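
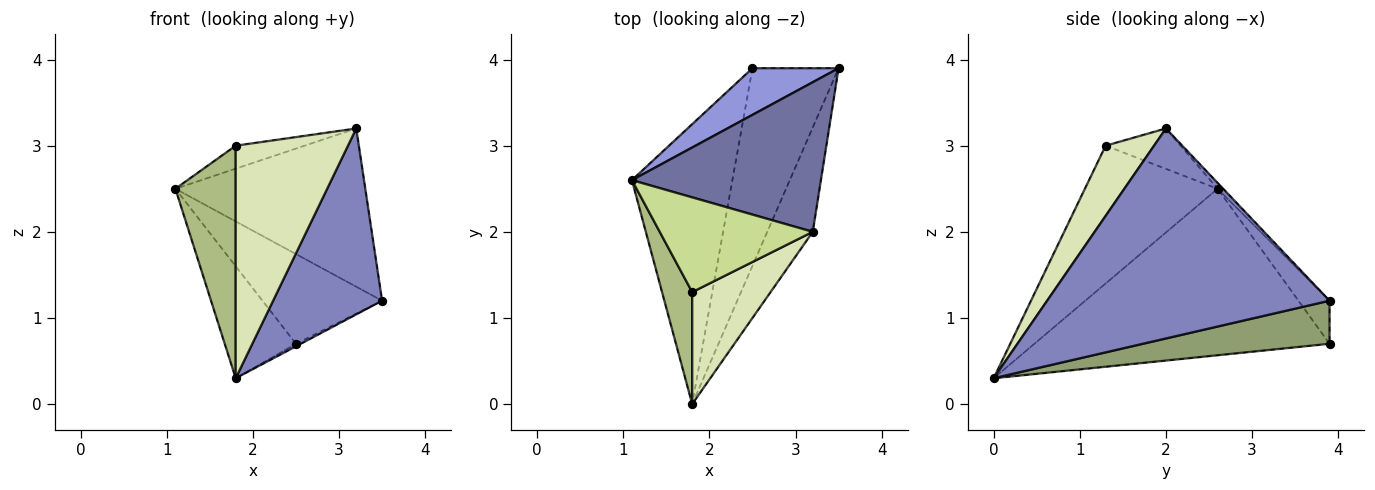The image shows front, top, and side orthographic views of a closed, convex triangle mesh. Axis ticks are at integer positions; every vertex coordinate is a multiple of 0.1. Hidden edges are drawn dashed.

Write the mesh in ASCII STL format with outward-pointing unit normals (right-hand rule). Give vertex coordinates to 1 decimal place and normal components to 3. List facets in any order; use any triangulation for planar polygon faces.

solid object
 facet normal -0.021 0.726 0.687
  outer loop
   vertex 3.2 2.0 3.2
   vertex 3.5 3.9 1.2
   vertex 1.1 2.6 2.5
  endloop
 endfacet
 facet normal 0.914 -0.353 -0.198
  outer loop
   vertex 3.2 2.0 3.2
   vertex 1.8 0.0 0.3
   vertex 3.5 3.9 1.2
  endloop
 endfacet
 facet normal -0.225 0.865 0.450
  outer loop
   vertex 2.5 3.9 0.7
   vertex 1.1 2.6 2.5
   vertex 3.5 3.9 1.2
  endloop
 endfacet
 facet normal -0.838 0.202 -0.506
  outer loop
   vertex 2.5 3.9 0.7
   vertex 1.8 0.0 0.3
   vertex 1.1 2.6 2.5
  endloop
 endfacet
 facet normal 0.447 0.011 -0.894
  outer loop
   vertex 2.5 3.9 0.7
   vertex 3.5 3.9 1.2
   vertex 1.8 0.0 0.3
  endloop
 endfacet
 facet normal -0.893 -0.406 0.195
  outer loop
   vertex 1.8 1.3 3.0
   vertex 1.1 2.6 2.5
   vertex 1.8 0.0 0.3
  endloop
 endfacet
 facet normal -0.249 0.228 0.941
  outer loop
   vertex 1.8 1.3 3.0
   vertex 3.2 2.0 3.2
   vertex 1.1 2.6 2.5
  endloop
 endfacet
 facet normal 0.362 -0.840 0.404
  outer loop
   vertex 1.8 1.3 3.0
   vertex 1.8 0.0 0.3
   vertex 3.2 2.0 3.2
  endloop
 endfacet
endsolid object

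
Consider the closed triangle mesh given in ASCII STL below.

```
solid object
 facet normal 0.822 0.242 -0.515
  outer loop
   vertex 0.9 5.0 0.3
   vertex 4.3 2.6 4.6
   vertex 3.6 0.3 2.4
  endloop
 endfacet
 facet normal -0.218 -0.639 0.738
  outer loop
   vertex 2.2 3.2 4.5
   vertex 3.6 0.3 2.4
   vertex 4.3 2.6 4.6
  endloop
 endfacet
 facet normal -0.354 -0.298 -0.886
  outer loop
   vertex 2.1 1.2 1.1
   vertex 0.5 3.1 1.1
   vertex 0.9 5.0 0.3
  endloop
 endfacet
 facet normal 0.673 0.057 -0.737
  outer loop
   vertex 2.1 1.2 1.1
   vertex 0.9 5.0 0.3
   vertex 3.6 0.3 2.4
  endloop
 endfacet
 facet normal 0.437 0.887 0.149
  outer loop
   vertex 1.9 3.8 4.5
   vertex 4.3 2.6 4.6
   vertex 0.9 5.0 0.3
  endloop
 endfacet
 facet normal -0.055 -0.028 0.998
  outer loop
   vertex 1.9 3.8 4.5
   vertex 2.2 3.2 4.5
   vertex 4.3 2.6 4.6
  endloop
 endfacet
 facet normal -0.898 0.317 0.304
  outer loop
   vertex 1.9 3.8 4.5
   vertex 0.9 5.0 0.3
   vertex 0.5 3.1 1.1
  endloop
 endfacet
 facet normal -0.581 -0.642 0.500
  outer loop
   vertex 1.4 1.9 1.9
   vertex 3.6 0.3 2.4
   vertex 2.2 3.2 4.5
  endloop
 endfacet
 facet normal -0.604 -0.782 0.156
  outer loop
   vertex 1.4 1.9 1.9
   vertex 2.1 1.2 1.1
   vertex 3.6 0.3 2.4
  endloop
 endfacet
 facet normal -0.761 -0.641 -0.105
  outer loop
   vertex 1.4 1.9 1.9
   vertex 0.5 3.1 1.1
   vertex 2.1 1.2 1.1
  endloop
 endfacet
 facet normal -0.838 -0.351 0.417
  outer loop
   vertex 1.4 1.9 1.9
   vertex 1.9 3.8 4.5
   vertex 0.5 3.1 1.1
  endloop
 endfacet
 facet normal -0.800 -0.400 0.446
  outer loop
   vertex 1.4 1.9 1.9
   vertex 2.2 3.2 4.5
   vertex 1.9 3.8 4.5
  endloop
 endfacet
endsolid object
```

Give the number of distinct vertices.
8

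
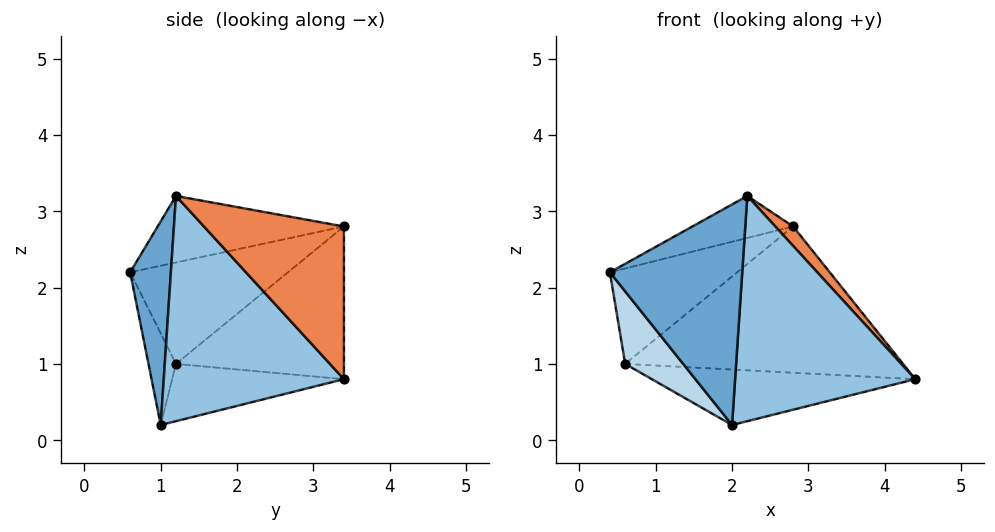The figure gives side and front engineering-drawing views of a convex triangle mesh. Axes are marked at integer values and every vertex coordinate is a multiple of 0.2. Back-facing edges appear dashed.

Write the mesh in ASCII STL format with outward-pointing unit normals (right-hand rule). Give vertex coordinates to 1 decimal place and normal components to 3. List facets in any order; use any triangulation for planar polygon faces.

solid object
 facet normal 0.294 -0.955 0.044
  outer loop
   vertex 2.2 1.2 3.2
   vertex 0.4 0.6 2.2
   vertex 2.0 1.0 0.2
  endloop
 endfacet
 facet normal 0.707 -0.707 0.000
  outer loop
   vertex 2.2 1.2 3.2
   vertex 2.0 1.0 0.2
   vertex 4.4 3.4 0.8
  endloop
 endfacet
 facet normal -0.379 -0.801 -0.464
  outer loop
   vertex 0.6 1.2 1.0
   vertex 2.0 1.0 0.2
   vertex 0.4 0.6 2.2
  endloop
 endfacet
 facet normal -0.356 0.545 -0.759
  outer loop
   vertex 0.6 1.2 1.0
   vertex 4.4 3.4 0.8
   vertex 2.0 1.0 0.2
  endloop
 endfacet
 facet normal 0.777 -0.099 0.622
  outer loop
   vertex 2.8 3.4 2.8
   vertex 2.2 1.2 3.2
   vertex 4.4 3.4 0.8
  endloop
 endfacet
 facet normal -0.478 0.791 -0.382
  outer loop
   vertex 2.8 3.4 2.8
   vertex 4.4 3.4 0.8
   vertex 0.6 1.2 1.0
  endloop
 endfacet
 facet normal -0.537 0.290 0.792
  outer loop
   vertex 2.8 3.4 2.8
   vertex 0.4 0.6 2.2
   vertex 2.2 1.2 3.2
  endloop
 endfacet
 facet normal -0.766 0.617 0.181
  outer loop
   vertex 2.8 3.4 2.8
   vertex 0.6 1.2 1.0
   vertex 0.4 0.6 2.2
  endloop
 endfacet
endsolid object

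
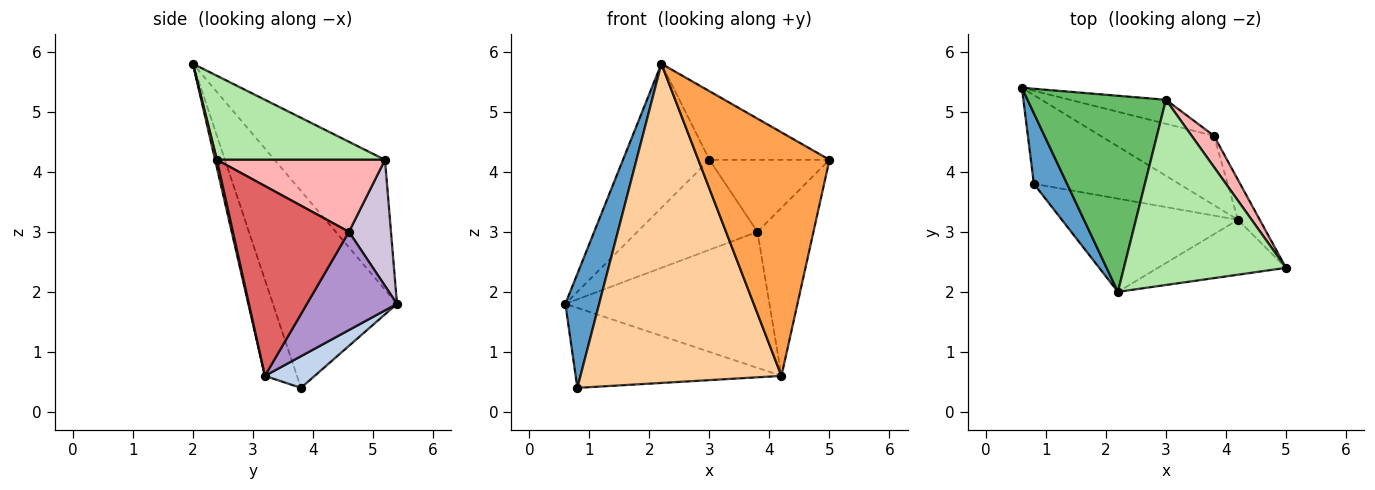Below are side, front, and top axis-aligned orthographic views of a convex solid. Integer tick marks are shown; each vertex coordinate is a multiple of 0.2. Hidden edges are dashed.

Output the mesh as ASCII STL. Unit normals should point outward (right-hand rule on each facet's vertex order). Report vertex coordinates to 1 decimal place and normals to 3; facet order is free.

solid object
 facet normal -0.952 -0.259 0.160
  outer loop
   vertex 0.8 3.8 0.4
   vertex 2.2 2.0 5.8
   vertex 0.6 5.4 1.8
  endloop
 endfacet
 facet normal 0.160 0.661 -0.733
  outer loop
   vertex 4.2 3.2 0.6
   vertex 0.8 3.8 0.4
   vertex 0.6 5.4 1.8
  endloop
 endfacet
 facet normal 0.014 -0.975 -0.220
  outer loop
   vertex 4.2 3.2 0.6
   vertex 5.0 2.4 4.2
   vertex 2.2 2.0 5.8
  endloop
 endfacet
 facet normal -0.151 -0.949 -0.277
  outer loop
   vertex 4.2 3.2 0.6
   vertex 2.2 2.0 5.8
   vertex 0.8 3.8 0.4
  endloop
 endfacet
 facet normal -0.603 0.472 0.643
  outer loop
   vertex 3.0 5.2 4.2
   vertex 0.6 5.4 1.8
   vertex 2.2 2.0 5.8
  endloop
 endfacet
 facet normal 0.437 0.312 0.843
  outer loop
   vertex 3.0 5.2 4.2
   vertex 2.2 2.0 5.8
   vertex 5.0 2.4 4.2
  endloop
 endfacet
 facet normal 0.896 0.432 -0.103
  outer loop
   vertex 3.8 4.6 3.0
   vertex 5.0 2.4 4.2
   vertex 4.2 3.2 0.6
  endloop
 endfacet
 facet normal 0.789 0.564 0.244
  outer loop
   vertex 3.8 4.6 3.0
   vertex 3.0 5.2 4.2
   vertex 5.0 2.4 4.2
  endloop
 endfacet
 facet normal 0.366 0.829 -0.423
  outer loop
   vertex 3.8 4.6 3.0
   vertex 4.2 3.2 0.6
   vertex 0.6 5.4 1.8
  endloop
 endfacet
 facet normal 0.320 0.915 -0.244
  outer loop
   vertex 3.8 4.6 3.0
   vertex 0.6 5.4 1.8
   vertex 3.0 5.2 4.2
  endloop
 endfacet
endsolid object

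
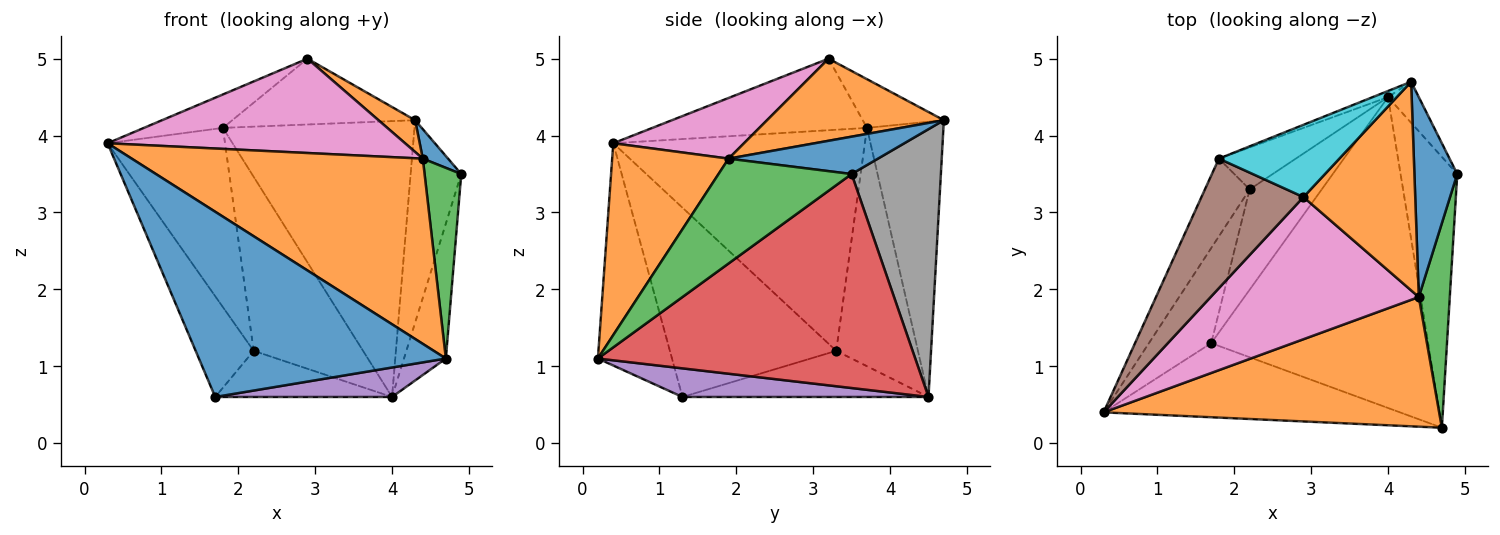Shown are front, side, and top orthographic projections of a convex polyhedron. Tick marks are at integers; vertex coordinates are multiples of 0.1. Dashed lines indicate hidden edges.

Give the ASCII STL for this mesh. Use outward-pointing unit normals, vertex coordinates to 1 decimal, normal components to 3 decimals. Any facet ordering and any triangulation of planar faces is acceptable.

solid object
 facet normal -0.268 -0.894 -0.358
  outer loop
   vertex 1.7 1.3 0.6
   vertex 4.7 0.2 1.1
   vertex 0.3 0.4 3.9
  endloop
 endfacet
 facet normal 0.311 -0.778 0.545
  outer loop
   vertex 4.4 1.9 3.7
   vertex 0.3 0.4 3.9
   vertex 4.7 0.2 1.1
  endloop
 endfacet
 facet normal 0.927 -0.255 0.274
  outer loop
   vertex 4.4 1.9 3.7
   vertex 4.7 0.2 1.1
   vertex 4.9 3.5 3.5
  endloop
 endfacet
 facet normal 0.959 0.127 -0.254
  outer loop
   vertex 4.0 4.5 0.6
   vertex 4.9 3.5 3.5
   vertex 4.7 0.2 1.1
  endloop
 endfacet
 facet normal 0.130 -0.094 -0.987
  outer loop
   vertex 4.0 4.5 0.6
   vertex 4.7 0.2 1.1
   vertex 1.7 1.3 0.6
  endloop
 endfacet
 facet normal -0.562 0.207 0.801
  outer loop
   vertex 2.9 3.2 5.0
   vertex 1.8 3.7 4.1
   vertex 0.3 0.4 3.9
  endloop
 endfacet
 facet normal 0.236 -0.537 0.810
  outer loop
   vertex 2.9 3.2 5.0
   vertex 0.3 0.4 3.9
   vertex 4.4 1.9 3.7
  endloop
 endfacet
 facet normal 0.866 0.491 -0.099
  outer loop
   vertex 4.3 4.7 4.2
   vertex 4.9 3.5 3.5
   vertex 4.0 4.5 0.6
  endloop
 endfacet
 facet normal -0.371 0.929 -0.021
  outer loop
   vertex 4.3 4.7 4.2
   vertex 4.0 4.5 0.6
   vertex 1.8 3.7 4.1
  endloop
 endfacet
 facet normal -0.286 0.645 0.708
  outer loop
   vertex 4.3 4.7 4.2
   vertex 1.8 3.7 4.1
   vertex 2.9 3.2 5.0
  endloop
 endfacet
 facet normal 0.653 -0.110 0.749
  outer loop
   vertex 4.3 4.7 4.2
   vertex 4.4 1.9 3.7
   vertex 4.9 3.5 3.5
  endloop
 endfacet
 facet normal 0.588 -0.122 0.800
  outer loop
   vertex 4.3 4.7 4.2
   vertex 2.9 3.2 5.0
   vertex 4.4 1.9 3.7
  endloop
 endfacet
 facet normal -0.503 0.361 -0.785
  outer loop
   vertex 2.2 3.3 1.2
   vertex 4.0 4.5 0.6
   vertex 1.7 1.3 0.6
  endloop
 endfacet
 facet normal -0.588 0.787 -0.190
  outer loop
   vertex 2.2 3.3 1.2
   vertex 1.8 3.7 4.1
   vertex 4.0 4.5 0.6
  endloop
 endfacet
 facet normal -0.902 0.314 -0.297
  outer loop
   vertex 2.2 3.3 1.2
   vertex 1.7 1.3 0.6
   vertex 0.3 0.4 3.9
  endloop
 endfacet
 facet normal -0.891 0.416 -0.180
  outer loop
   vertex 2.2 3.3 1.2
   vertex 0.3 0.4 3.9
   vertex 1.8 3.7 4.1
  endloop
 endfacet
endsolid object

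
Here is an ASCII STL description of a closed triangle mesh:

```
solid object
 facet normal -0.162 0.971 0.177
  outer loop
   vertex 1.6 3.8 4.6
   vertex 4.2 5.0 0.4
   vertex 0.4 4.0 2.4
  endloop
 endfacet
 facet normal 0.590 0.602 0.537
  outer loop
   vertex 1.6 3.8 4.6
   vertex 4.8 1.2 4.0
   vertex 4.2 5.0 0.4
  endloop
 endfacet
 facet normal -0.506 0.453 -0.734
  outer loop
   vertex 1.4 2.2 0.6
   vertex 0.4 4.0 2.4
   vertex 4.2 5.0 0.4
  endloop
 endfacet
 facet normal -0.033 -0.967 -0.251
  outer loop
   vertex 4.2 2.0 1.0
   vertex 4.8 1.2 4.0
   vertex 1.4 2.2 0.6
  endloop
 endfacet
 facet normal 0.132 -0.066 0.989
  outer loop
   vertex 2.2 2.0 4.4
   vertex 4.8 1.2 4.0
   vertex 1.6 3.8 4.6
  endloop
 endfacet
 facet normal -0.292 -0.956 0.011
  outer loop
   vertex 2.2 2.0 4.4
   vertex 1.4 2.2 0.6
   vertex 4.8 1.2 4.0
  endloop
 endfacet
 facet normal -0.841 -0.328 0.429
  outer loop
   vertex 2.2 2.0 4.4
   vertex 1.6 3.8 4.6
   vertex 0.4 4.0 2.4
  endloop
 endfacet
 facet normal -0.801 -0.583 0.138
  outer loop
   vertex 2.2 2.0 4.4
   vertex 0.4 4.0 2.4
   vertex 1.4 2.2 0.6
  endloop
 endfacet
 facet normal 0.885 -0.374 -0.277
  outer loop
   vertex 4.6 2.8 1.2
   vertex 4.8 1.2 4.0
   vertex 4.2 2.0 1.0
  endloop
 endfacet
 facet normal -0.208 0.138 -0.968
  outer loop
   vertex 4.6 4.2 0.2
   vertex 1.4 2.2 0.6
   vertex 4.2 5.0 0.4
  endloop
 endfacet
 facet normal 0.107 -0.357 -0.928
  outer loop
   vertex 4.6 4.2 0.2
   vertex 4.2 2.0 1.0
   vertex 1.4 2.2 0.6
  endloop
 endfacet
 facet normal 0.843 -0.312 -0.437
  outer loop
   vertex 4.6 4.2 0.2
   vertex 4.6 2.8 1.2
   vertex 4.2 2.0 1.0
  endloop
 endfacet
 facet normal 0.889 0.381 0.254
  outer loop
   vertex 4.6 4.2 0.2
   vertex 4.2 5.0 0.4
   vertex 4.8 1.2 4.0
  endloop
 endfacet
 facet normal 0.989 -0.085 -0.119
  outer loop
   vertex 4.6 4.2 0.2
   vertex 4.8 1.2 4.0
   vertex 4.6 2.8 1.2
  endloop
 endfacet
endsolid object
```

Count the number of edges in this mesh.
21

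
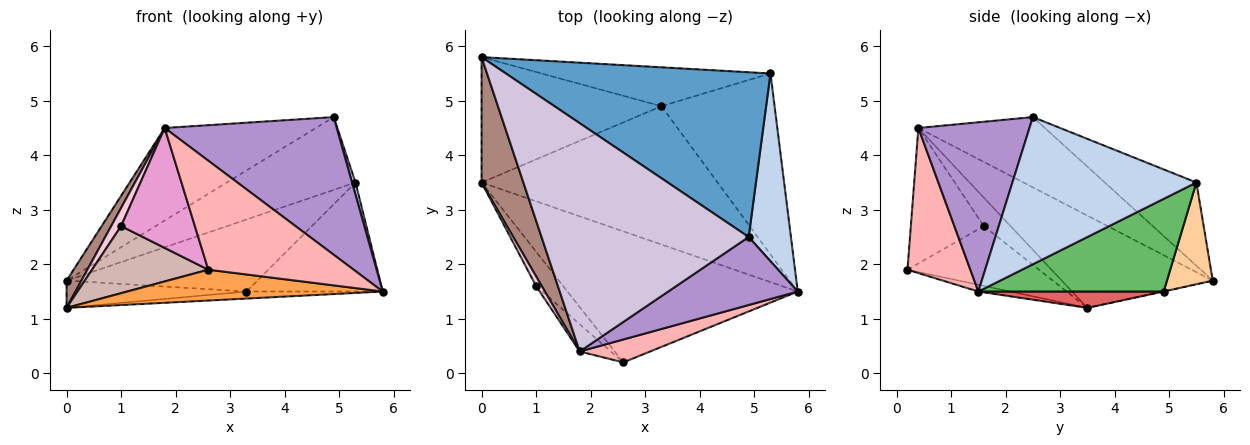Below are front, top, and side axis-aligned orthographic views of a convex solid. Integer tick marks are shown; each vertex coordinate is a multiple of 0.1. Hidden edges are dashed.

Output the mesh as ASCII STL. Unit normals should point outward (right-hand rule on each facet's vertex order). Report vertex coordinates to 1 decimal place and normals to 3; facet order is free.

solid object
 facet normal -0.277 0.388 0.879
  outer loop
   vertex 5.3 5.5 3.5
   vertex 0.0 5.8 1.7
   vertex 4.9 2.5 4.7
  endloop
 endfacet
 facet normal 0.961 -0.018 0.276
  outer loop
   vertex 5.3 5.5 3.5
   vertex 4.9 2.5 4.7
   vertex 5.8 1.5 1.5
  endloop
 endfacet
 facet normal -0.029 -0.229 -0.973
  outer loop
   vertex 0.0 3.5 1.2
   vertex 5.8 1.5 1.5
   vertex 2.6 0.2 1.9
  endloop
 endfacet
 facet normal 0.207 0.861 -0.465
  outer loop
   vertex 3.3 4.9 1.5
   vertex 0.0 5.8 1.7
   vertex 5.3 5.5 3.5
  endloop
 endfacet
 facet normal 0.574 0.422 -0.701
  outer loop
   vertex 3.3 4.9 1.5
   vertex 5.3 5.5 3.5
   vertex 5.8 1.5 1.5
  endloop
 endfacet
 facet normal -0.001 0.212 -0.977
  outer loop
   vertex 3.3 4.9 1.5
   vertex 0.0 3.5 1.2
   vertex 0.0 5.8 1.7
  endloop
 endfacet
 facet normal 0.069 0.051 -0.996
  outer loop
   vertex 3.3 4.9 1.5
   vertex 5.8 1.5 1.5
   vertex 0.0 3.5 1.2
  endloop
 endfacet
 facet normal 0.390 -0.901 0.189
  outer loop
   vertex 1.8 0.4 4.5
   vertex 2.6 0.2 1.9
   vertex 5.8 1.5 1.5
  endloop
 endfacet
 facet normal 0.501 -0.776 0.383
  outer loop
   vertex 1.8 0.4 4.5
   vertex 5.8 1.5 1.5
   vertex 4.9 2.5 4.7
  endloop
 endfacet
 facet normal -0.300 0.358 0.884
  outer loop
   vertex 1.8 0.4 4.5
   vertex 4.9 2.5 4.7
   vertex 0.0 5.8 1.7
  endloop
 endfacet
 facet normal -0.907 -0.089 0.411
  outer loop
   vertex 1.8 0.4 4.5
   vertex 0.0 5.8 1.7
   vertex 0.0 3.5 1.2
  endloop
 endfacet
 facet normal -0.709 -0.627 -0.321
  outer loop
   vertex 1.0 1.6 2.7
   vertex 0.0 3.5 1.2
   vertex 2.6 0.2 1.9
  endloop
 endfacet
 facet normal -0.694 -0.702 -0.160
  outer loop
   vertex 1.0 1.6 2.7
   vertex 2.6 0.2 1.9
   vertex 1.8 0.4 4.5
  endloop
 endfacet
 facet normal -0.922 -0.342 0.182
  outer loop
   vertex 1.0 1.6 2.7
   vertex 1.8 0.4 4.5
   vertex 0.0 3.5 1.2
  endloop
 endfacet
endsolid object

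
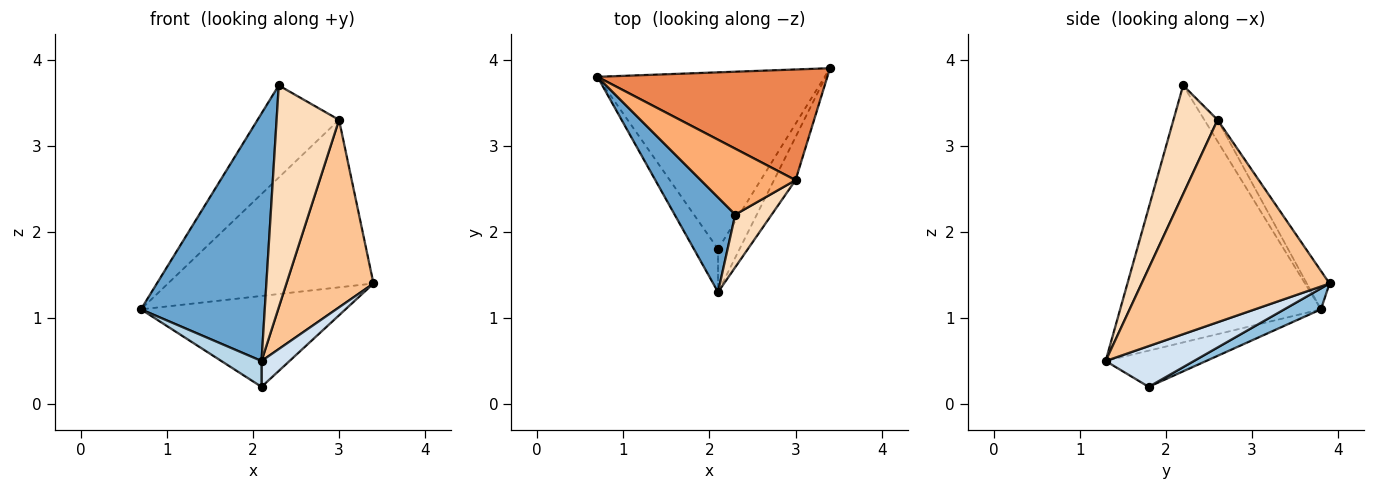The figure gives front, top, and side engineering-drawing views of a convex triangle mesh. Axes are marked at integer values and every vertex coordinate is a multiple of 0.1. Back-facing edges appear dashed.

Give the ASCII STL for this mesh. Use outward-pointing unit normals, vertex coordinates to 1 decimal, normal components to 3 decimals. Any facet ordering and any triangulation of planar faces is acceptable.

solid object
 facet normal -0.835 -0.515 0.197
  outer loop
   vertex 2.3 2.2 3.7
   vertex 0.7 3.8 1.1
   vertex 2.1 1.3 0.5
  endloop
 endfacet
 facet normal 0.082 0.456 -0.886
  outer loop
   vertex 2.1 1.8 0.2
   vertex 0.7 3.8 1.1
   vertex 3.4 3.9 1.4
  endloop
 endfacet
 facet normal -0.789 -0.316 -0.526
  outer loop
   vertex 2.1 1.8 0.2
   vertex 2.1 1.3 0.5
   vertex 0.7 3.8 1.1
  endloop
 endfacet
 facet normal 0.851 -0.270 -0.450
  outer loop
   vertex 2.1 1.8 0.2
   vertex 3.4 3.9 1.4
   vertex 2.1 1.3 0.5
  endloop
 endfacet
 facet normal -0.092 0.831 0.549
  outer loop
   vertex 3.0 2.6 3.3
   vertex 3.4 3.9 1.4
   vertex 0.7 3.8 1.1
  endloop
 endfacet
 facet normal -0.131 0.806 0.577
  outer loop
   vertex 3.0 2.6 3.3
   vertex 0.7 3.8 1.1
   vertex 2.3 2.2 3.7
  endloop
 endfacet
 facet normal 0.903 -0.418 -0.096
  outer loop
   vertex 3.0 2.6 3.3
   vertex 2.1 1.3 0.5
   vertex 3.4 3.9 1.4
  endloop
 endfacet
 facet normal 0.567 -0.802 0.190
  outer loop
   vertex 3.0 2.6 3.3
   vertex 2.3 2.2 3.7
   vertex 2.1 1.3 0.5
  endloop
 endfacet
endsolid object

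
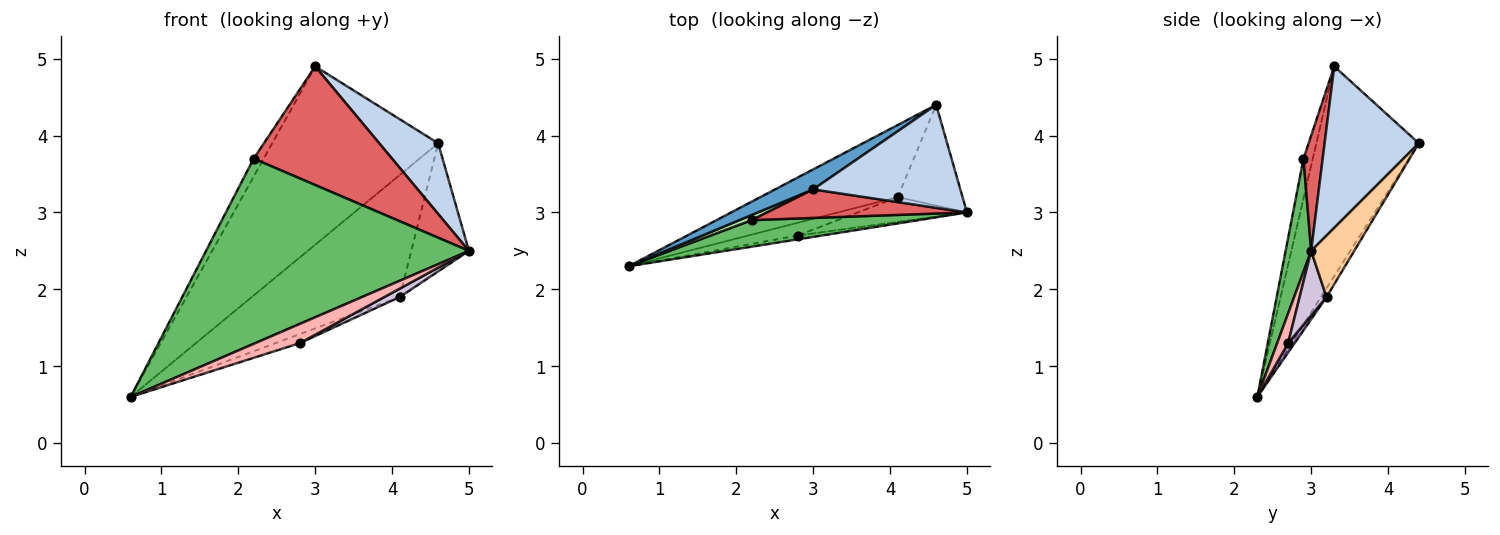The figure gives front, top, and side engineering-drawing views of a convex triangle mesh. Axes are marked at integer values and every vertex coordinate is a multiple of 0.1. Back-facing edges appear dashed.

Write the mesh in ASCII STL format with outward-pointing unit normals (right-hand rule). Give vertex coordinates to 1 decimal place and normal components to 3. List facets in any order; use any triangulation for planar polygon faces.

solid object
 facet normal -0.523 0.847 0.095
  outer loop
   vertex 3.0 3.3 4.9
   vertex 4.6 4.4 3.9
   vertex 0.6 2.3 0.6
  endloop
 endfacet
 facet normal 0.671 -0.420 0.611
  outer loop
   vertex 3.0 3.3 4.9
   vertex 5.0 3.0 2.5
   vertex 4.6 4.4 3.9
  endloop
 endfacet
 facet normal -0.033 0.861 -0.508
  outer loop
   vertex 4.1 3.2 1.9
   vertex 0.6 2.3 0.6
   vertex 4.6 4.4 3.9
  endloop
 endfacet
 facet normal 0.506 0.678 -0.533
  outer loop
   vertex 4.1 3.2 1.9
   vertex 4.6 4.4 3.9
   vertex 5.0 3.0 2.5
  endloop
 endfacet
 facet normal 0.096 -0.985 0.141
  outer loop
   vertex 2.2 2.9 3.7
   vertex 0.6 2.3 0.6
   vertex 5.0 3.0 2.5
  endloop
 endfacet
 facet normal -0.666 0.717 0.205
  outer loop
   vertex 2.2 2.9 3.7
   vertex 3.0 3.3 4.9
   vertex 0.6 2.3 0.6
  endloop
 endfacet
 facet normal 0.134 -0.963 0.232
  outer loop
   vertex 2.2 2.9 3.7
   vertex 5.0 3.0 2.5
   vertex 3.0 3.3 4.9
  endloop
 endfacet
 facet normal 0.234 -0.953 -0.191
  outer loop
   vertex 2.8 2.7 1.3
   vertex 5.0 3.0 2.5
   vertex 0.6 2.3 0.6
  endloop
 endfacet
 facet normal 0.153 0.570 -0.807
  outer loop
   vertex 2.8 2.7 1.3
   vertex 0.6 2.3 0.6
   vertex 4.1 3.2 1.9
  endloop
 endfacet
 facet normal 0.489 -0.279 -0.826
  outer loop
   vertex 2.8 2.7 1.3
   vertex 4.1 3.2 1.9
   vertex 5.0 3.0 2.5
  endloop
 endfacet
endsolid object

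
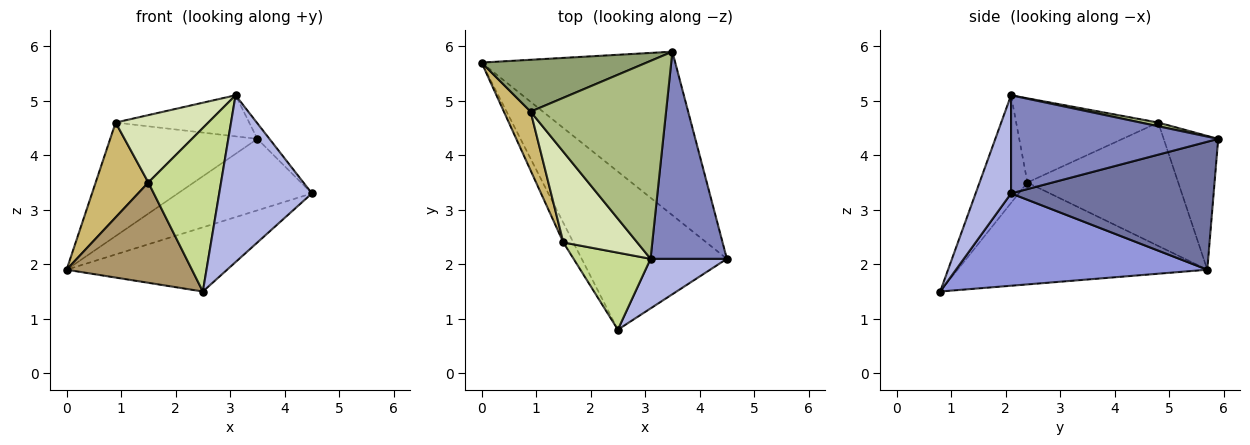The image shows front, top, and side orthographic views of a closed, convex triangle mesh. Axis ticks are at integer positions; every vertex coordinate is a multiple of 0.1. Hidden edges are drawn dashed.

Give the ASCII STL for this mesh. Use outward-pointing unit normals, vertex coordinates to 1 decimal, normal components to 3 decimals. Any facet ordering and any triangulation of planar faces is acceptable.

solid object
 facet normal 0.518 0.343 -0.784
  outer loop
   vertex 3.5 5.9 4.3
   vertex 4.5 2.1 3.3
   vertex 0.0 5.7 1.9
  endloop
 endfacet
 facet normal 0.789 0.046 0.613
  outer loop
   vertex 3.1 2.1 5.1
   vertex 4.5 2.1 3.3
   vertex 3.5 5.9 4.3
  endloop
 endfacet
 facet normal 0.508 0.324 -0.798
  outer loop
   vertex 2.5 0.8 1.5
   vertex 0.0 5.7 1.9
   vertex 4.5 2.1 3.3
  endloop
 endfacet
 facet normal 0.344 -0.900 0.268
  outer loop
   vertex 2.5 0.8 1.5
   vertex 4.5 2.1 3.3
   vertex 3.1 2.1 5.1
  endloop
 endfacet
 facet normal -0.319 0.862 0.394
  outer loop
   vertex 0.9 4.8 4.6
   vertex 3.5 5.9 4.3
   vertex 0.0 5.7 1.9
  endloop
 endfacet
 facet normal 0.027 0.203 0.979
  outer loop
   vertex 0.9 4.8 4.6
   vertex 3.1 2.1 5.1
   vertex 3.5 5.9 4.3
  endloop
 endfacet
 facet normal -0.512 -0.777 0.366
  outer loop
   vertex 1.5 2.4 3.5
   vertex 2.5 0.8 1.5
   vertex 3.1 2.1 5.1
  endloop
 endfacet
 facet normal -0.675 -0.440 0.592
  outer loop
   vertex 1.5 2.4 3.5
   vertex 3.1 2.1 5.1
   vertex 0.9 4.8 4.6
  endloop
 endfacet
 facet normal -0.890 -0.447 -0.087
  outer loop
   vertex 1.5 2.4 3.5
   vertex 0.0 5.7 1.9
   vertex 2.5 0.8 1.5
  endloop
 endfacet
 facet normal -0.925 -0.323 0.201
  outer loop
   vertex 1.5 2.4 3.5
   vertex 0.9 4.8 4.6
   vertex 0.0 5.7 1.9
  endloop
 endfacet
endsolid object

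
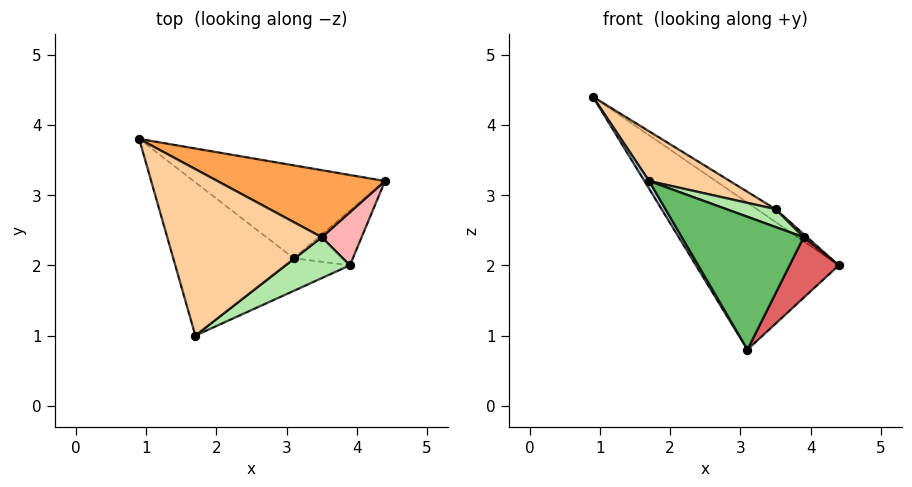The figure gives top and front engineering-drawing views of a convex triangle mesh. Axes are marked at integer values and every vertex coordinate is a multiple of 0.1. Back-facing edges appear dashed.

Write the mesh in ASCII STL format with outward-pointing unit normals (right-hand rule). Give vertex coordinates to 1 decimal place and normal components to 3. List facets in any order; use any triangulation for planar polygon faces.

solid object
 facet normal -0.216 0.825 -0.522
  outer loop
   vertex 3.1 2.1 0.8
   vertex 0.9 3.8 4.4
   vertex 4.4 3.2 2.0
  endloop
 endfacet
 facet normal -0.858 -0.026 -0.512
  outer loop
   vertex 3.1 2.1 0.8
   vertex 1.7 1.0 3.2
   vertex 0.9 3.8 4.4
  endloop
 endfacet
 facet normal 0.577 0.154 0.802
  outer loop
   vertex 3.5 2.4 2.8
   vertex 4.4 3.2 2.0
   vertex 0.9 3.8 4.4
  endloop
 endfacet
 facet normal 0.399 -0.262 0.878
  outer loop
   vertex 3.5 2.4 2.8
   vertex 0.9 3.8 4.4
   vertex 1.7 1.0 3.2
  endloop
 endfacet
 facet normal 0.334 -0.915 -0.224
  outer loop
   vertex 3.9 2.0 2.4
   vertex 1.7 1.0 3.2
   vertex 3.1 2.1 0.8
  endloop
 endfacet
 facet normal 0.458 -0.356 0.814
  outer loop
   vertex 3.9 2.0 2.4
   vertex 3.5 2.4 2.8
   vertex 1.7 1.0 3.2
  endloop
 endfacet
 facet normal 0.780 -0.465 -0.419
  outer loop
   vertex 3.9 2.0 2.4
   vertex 3.1 2.1 0.8
   vertex 4.4 3.2 2.0
  endloop
 endfacet
 facet normal 0.685 -0.043 0.728
  outer loop
   vertex 3.9 2.0 2.4
   vertex 4.4 3.2 2.0
   vertex 3.5 2.4 2.8
  endloop
 endfacet
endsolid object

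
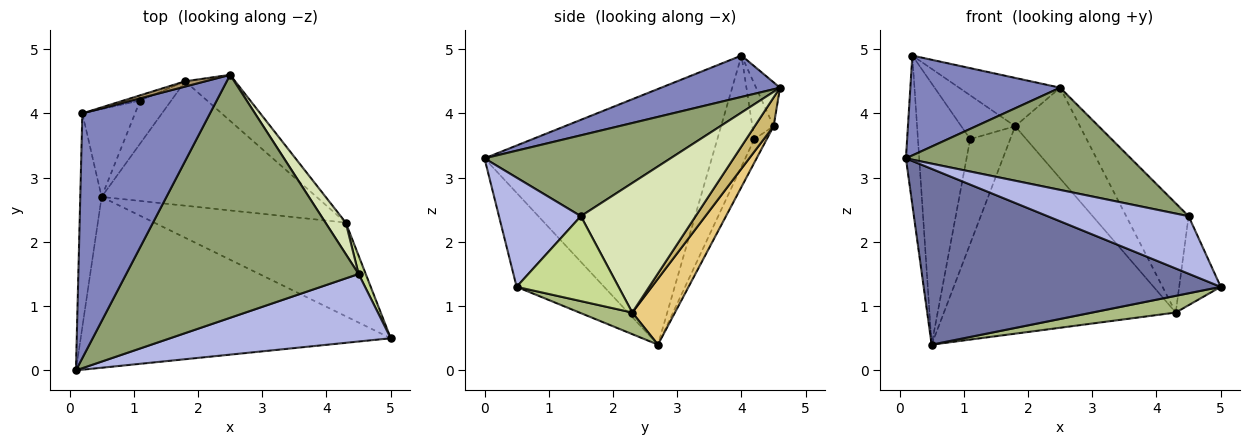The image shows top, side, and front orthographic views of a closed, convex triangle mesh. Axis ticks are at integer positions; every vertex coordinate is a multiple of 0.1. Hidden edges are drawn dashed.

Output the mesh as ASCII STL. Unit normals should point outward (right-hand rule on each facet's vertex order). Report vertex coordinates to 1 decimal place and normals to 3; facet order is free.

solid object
 facet normal -0.207 -0.702 -0.682
  outer loop
   vertex 0.5 2.7 0.4
   vertex 5.0 0.5 1.3
   vertex 0.1 0.0 3.3
  endloop
 endfacet
 facet normal 0.287 -0.362 0.887
  outer loop
   vertex 0.2 4.0 4.9
   vertex 0.1 0.0 3.3
   vertex 2.5 4.6 4.4
  endloop
 endfacet
 facet normal -0.995 0.058 -0.083
  outer loop
   vertex 0.2 4.0 4.9
   vertex 0.5 2.7 0.4
   vertex 0.1 0.0 3.3
  endloop
 endfacet
 facet normal 0.353 -0.607 0.712
  outer loop
   vertex 4.5 1.5 2.4
   vertex 0.1 0.0 3.3
   vertex 5.0 0.5 1.3
  endloop
 endfacet
 facet normal 0.305 -0.369 0.878
  outer loop
   vertex 4.5 1.5 2.4
   vertex 2.5 4.6 4.4
   vertex 0.1 0.0 3.3
  endloop
 endfacet
 facet normal 0.110 -0.175 -0.978
  outer loop
   vertex 4.3 2.3 0.9
   vertex 5.0 0.5 1.3
   vertex 0.5 2.7 0.4
  endloop
 endfacet
 facet normal 0.923 0.376 0.078
  outer loop
   vertex 4.3 2.3 0.9
   vertex 4.5 1.5 2.4
   vertex 5.0 0.5 1.3
  endloop
 endfacet
 facet normal 0.870 0.473 0.136
  outer loop
   vertex 4.3 2.3 0.9
   vertex 2.5 4.6 4.4
   vertex 4.5 1.5 2.4
  endloop
 endfacet
 facet normal -0.229 0.968 0.106
  outer loop
   vertex 1.8 4.5 3.8
   vertex 0.2 4.0 4.9
   vertex 2.5 4.6 4.4
  endloop
 endfacet
 facet normal 0.252 0.863 -0.438
  outer loop
   vertex 1.8 4.5 3.8
   vertex 2.5 4.6 4.4
   vertex 4.3 2.3 0.9
  endloop
 endfacet
 facet normal 0.156 0.847 -0.508
  outer loop
   vertex 1.8 4.5 3.8
   vertex 4.3 2.3 0.9
   vertex 0.5 2.7 0.4
  endloop
 endfacet
 facet normal -0.557 0.787 -0.265
  outer loop
   vertex 1.1 4.2 3.6
   vertex 0.5 2.7 0.4
   vertex 0.2 4.0 4.9
  endloop
 endfacet
 facet normal -0.277 0.889 -0.365
  outer loop
   vertex 1.1 4.2 3.6
   vertex 1.8 4.5 3.8
   vertex 0.5 2.7 0.4
  endloop
 endfacet
 facet normal -0.365 0.925 -0.110
  outer loop
   vertex 1.1 4.2 3.6
   vertex 0.2 4.0 4.9
   vertex 1.8 4.5 3.8
  endloop
 endfacet
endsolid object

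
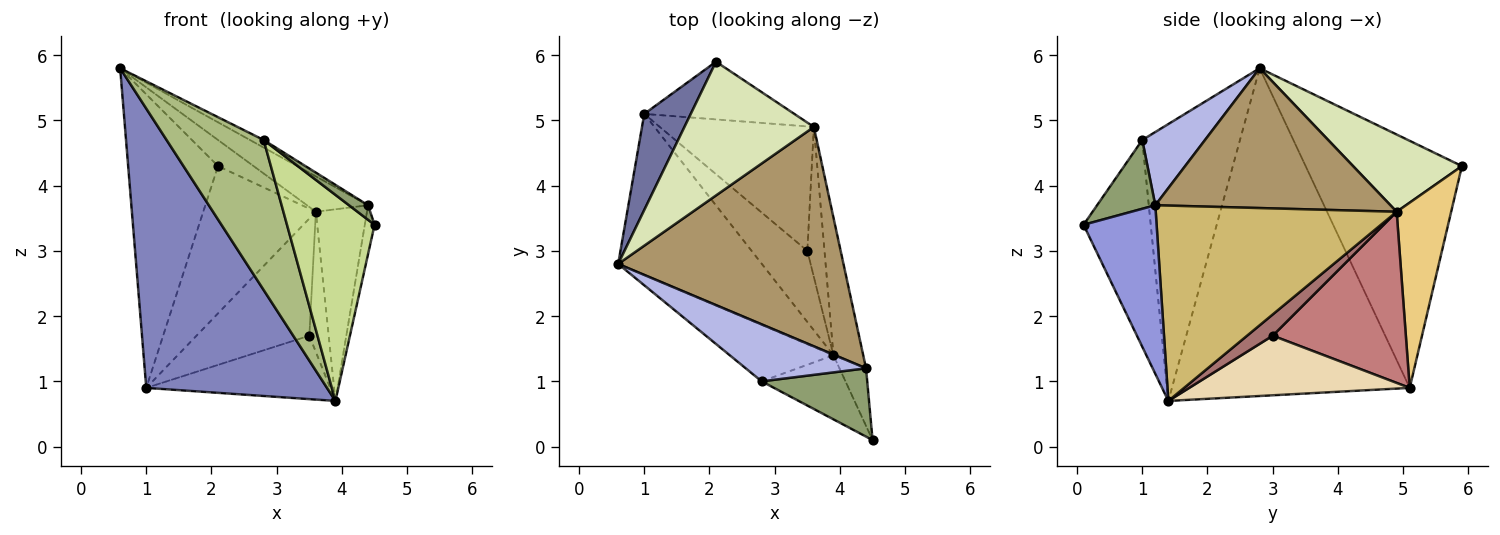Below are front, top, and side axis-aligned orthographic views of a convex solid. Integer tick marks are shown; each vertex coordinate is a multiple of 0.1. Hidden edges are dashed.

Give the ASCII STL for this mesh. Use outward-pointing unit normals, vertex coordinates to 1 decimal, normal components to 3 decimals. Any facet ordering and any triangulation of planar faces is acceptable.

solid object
 facet normal -0.856 0.492 0.161
  outer loop
   vertex 1.0 5.1 0.9
   vertex 0.6 2.8 5.8
   vertex 2.1 5.9 4.3
  endloop
 endfacet
 facet normal -0.752 -0.571 -0.330
  outer loop
   vertex 1.0 5.1 0.9
   vertex 3.9 1.4 0.7
   vertex 0.6 2.8 5.8
  endloop
 endfacet
 facet normal 0.979 0.131 -0.154
  outer loop
   vertex 4.4 1.2 3.7
   vertex 4.5 0.1 3.4
   vertex 3.9 1.4 0.7
  endloop
 endfacet
 facet normal 0.516 0.113 0.849
  outer loop
   vertex 2.8 1.0 4.7
   vertex 4.4 1.2 3.7
   vertex 0.6 2.8 5.8
  endloop
 endfacet
 facet normal 0.537 -0.176 0.825
  outer loop
   vertex 2.8 1.0 4.7
   vertex 4.5 0.1 3.4
   vertex 4.4 1.2 3.7
  endloop
 endfacet
 facet normal -0.686 -0.681 -0.257
  outer loop
   vertex 2.8 1.0 4.7
   vertex 0.6 2.8 5.8
   vertex 3.9 1.4 0.7
  endloop
 endfacet
 facet normal -0.591 -0.770 -0.240
  outer loop
   vertex 2.8 1.0 4.7
   vertex 3.9 1.4 0.7
   vertex 4.5 0.1 3.4
  endloop
 endfacet
 facet normal 0.505 0.165 0.847
  outer loop
   vertex 3.6 4.9 3.6
   vertex 2.1 5.9 4.3
   vertex 0.6 2.8 5.8
  endloop
 endfacet
 facet normal 0.522 0.136 0.842
  outer loop
   vertex 3.6 4.9 3.6
   vertex 0.6 2.8 5.8
   vertex 4.4 1.2 3.7
  endloop
 endfacet
 facet normal 0.968 0.205 -0.148
  outer loop
   vertex 3.6 4.9 3.6
   vertex 4.4 1.2 3.7
   vertex 3.9 1.4 0.7
  endloop
 endfacet
 facet normal 0.411 0.849 -0.333
  outer loop
   vertex 3.6 4.9 3.6
   vertex 1.0 5.1 0.9
   vertex 2.1 5.9 4.3
  endloop
 endfacet
 facet normal 0.624 0.520 -0.583
  outer loop
   vertex 3.5 3.0 1.7
   vertex 3.9 1.4 0.7
   vertex 1.0 5.1 0.9
  endloop
 endfacet
 facet normal 0.671 0.506 -0.542
  outer loop
   vertex 3.5 3.0 1.7
   vertex 3.6 4.9 3.6
   vertex 3.9 1.4 0.7
  endloop
 endfacet
 facet normal 0.629 0.533 -0.566
  outer loop
   vertex 3.5 3.0 1.7
   vertex 1.0 5.1 0.9
   vertex 3.6 4.9 3.6
  endloop
 endfacet
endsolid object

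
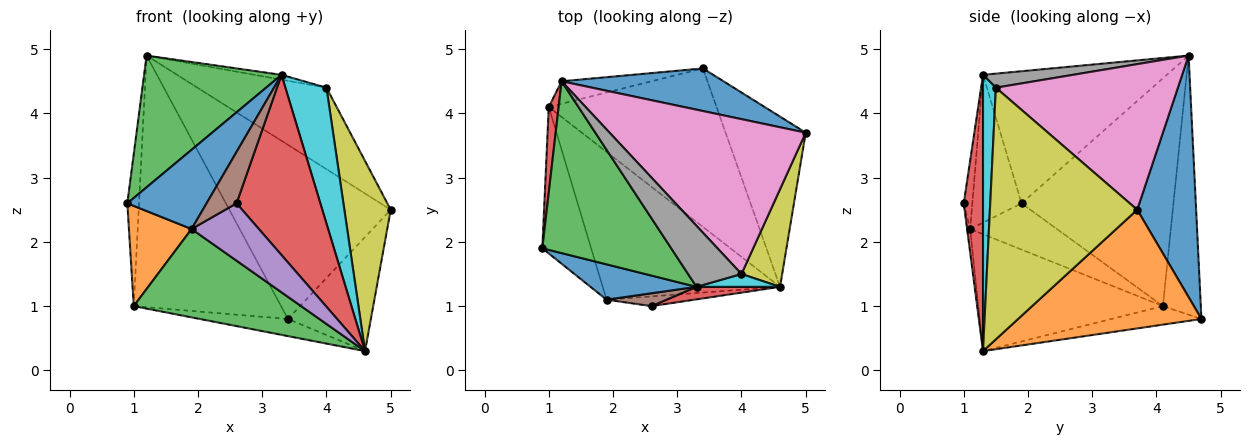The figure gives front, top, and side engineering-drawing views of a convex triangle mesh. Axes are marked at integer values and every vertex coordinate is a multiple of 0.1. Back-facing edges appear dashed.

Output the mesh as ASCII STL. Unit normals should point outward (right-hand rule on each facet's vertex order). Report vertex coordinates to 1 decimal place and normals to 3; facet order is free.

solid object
 facet normal 0.334 0.915 0.224
  outer loop
   vertex 3.4 4.7 0.8
   vertex 1.2 4.5 4.9
   vertex 5.0 3.7 2.5
  endloop
 endfacet
 facet normal 0.776 0.351 -0.524
  outer loop
   vertex 4.6 1.3 0.3
   vertex 3.4 4.7 0.8
   vertex 5.0 3.7 2.5
  endloop
 endfacet
 facet normal -0.631 -0.472 0.616
  outer loop
   vertex 3.3 1.3 4.6
   vertex 1.2 4.5 4.9
   vertex 0.9 1.9 2.6
  endloop
 endfacet
 facet normal -0.996 0.077 0.043
  outer loop
   vertex 1.0 4.1 1.0
   vertex 0.9 1.9 2.6
   vertex 1.2 4.5 4.9
  endloop
 endfacet
 facet normal -0.248 0.965 -0.086
  outer loop
   vertex 1.0 4.1 1.0
   vertex 1.2 4.5 4.9
   vertex 3.4 4.7 0.8
  endloop
 endfacet
 facet normal -0.109 0.107 -0.988
  outer loop
   vertex 1.0 4.1 1.0
   vertex 3.4 4.7 0.8
   vertex 4.6 1.3 0.3
  endloop
 endfacet
 facet normal 0.549 0.389 0.740
  outer loop
   vertex 4.0 1.5 4.4
   vertex 5.0 3.7 2.5
   vertex 1.2 4.5 4.9
  endloop
 endfacet
 facet normal 0.254 0.076 0.964
  outer loop
   vertex 4.0 1.5 4.4
   vertex 1.2 4.5 4.9
   vertex 3.3 1.3 4.6
  endloop
 endfacet
 facet normal 0.943 -0.297 0.152
  outer loop
   vertex 4.0 1.5 4.4
   vertex 4.6 1.3 0.3
   vertex 5.0 3.7 2.5
  endloop
 endfacet
 facet normal 0.297 -0.951 0.090
  outer loop
   vertex 4.0 1.5 4.4
   vertex 3.3 1.3 4.6
   vertex 4.6 1.3 0.3
  endloop
 endfacet
 facet normal -0.494 -0.794 0.354
  outer loop
   vertex 1.9 1.1 2.2
   vertex 3.3 1.3 4.6
   vertex 0.9 1.9 2.6
  endloop
 endfacet
 facet normal -0.616 -0.445 -0.650
  outer loop
   vertex 1.9 1.1 2.2
   vertex 0.9 1.9 2.6
   vertex 1.0 4.1 1.0
  endloop
 endfacet
 facet normal -0.493 -0.447 -0.747
  outer loop
   vertex 1.9 1.1 2.2
   vertex 1.0 4.1 1.0
   vertex 4.6 1.3 0.3
  endloop
 endfacet
 facet normal 0.224 -0.972 0.068
  outer loop
   vertex 2.6 1.0 2.6
   vertex 4.6 1.3 0.3
   vertex 3.3 1.3 4.6
  endloop
 endfacet
 facet normal -0.045 -0.985 -0.168
  outer loop
   vertex 2.6 1.0 2.6
   vertex 1.9 1.1 2.2
   vertex 4.6 1.3 0.3
  endloop
 endfacet
 facet normal -0.267 -0.935 0.234
  outer loop
   vertex 2.6 1.0 2.6
   vertex 3.3 1.3 4.6
   vertex 1.9 1.1 2.2
  endloop
 endfacet
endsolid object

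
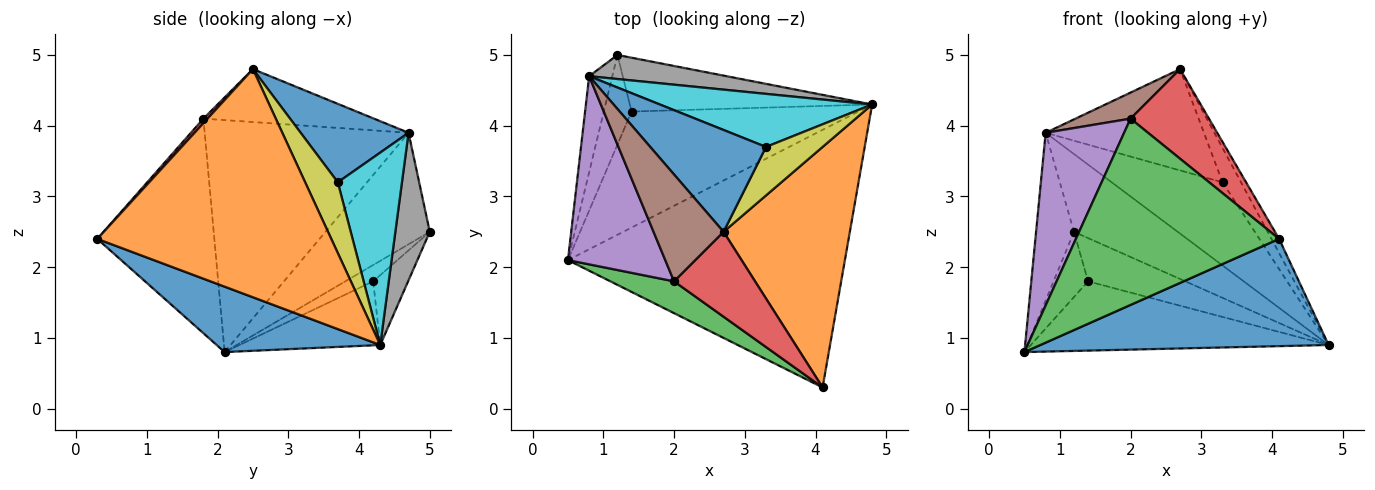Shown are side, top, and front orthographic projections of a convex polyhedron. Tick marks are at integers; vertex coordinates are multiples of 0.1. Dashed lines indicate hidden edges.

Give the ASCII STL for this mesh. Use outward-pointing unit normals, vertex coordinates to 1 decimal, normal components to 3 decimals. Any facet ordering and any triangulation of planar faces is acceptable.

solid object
 facet normal 0.213 -0.376 -0.902
  outer loop
   vertex 4.1 0.3 2.4
   vertex 0.5 2.1 0.8
   vertex 4.8 4.3 0.9
  endloop
 endfacet
 facet normal 0.875 0.028 0.484
  outer loop
   vertex 2.7 2.5 4.8
   vertex 4.1 0.3 2.4
   vertex 4.8 4.3 0.9
  endloop
 endfacet
 facet normal -0.494 -0.857 0.146
  outer loop
   vertex 2.0 1.8 4.1
   vertex 0.5 2.1 0.8
   vertex 4.1 0.3 2.4
  endloop
 endfacet
 facet normal 0.038 -0.725 0.687
  outer loop
   vertex 2.0 1.8 4.1
   vertex 4.1 0.3 2.4
   vertex 2.7 2.5 4.8
  endloop
 endfacet
 facet normal -0.869 -0.334 0.365
  outer loop
   vertex 2.0 1.8 4.1
   vertex 0.8 4.7 3.9
   vertex 0.5 2.1 0.8
  endloop
 endfacet
 facet normal -0.592 -0.191 0.783
  outer loop
   vertex 2.0 1.8 4.1
   vertex 2.7 2.5 4.8
   vertex 0.8 4.7 3.9
  endloop
 endfacet
 facet normal -0.922 0.335 -0.192
  outer loop
   vertex 1.2 5.0 2.5
   vertex 0.5 2.1 0.8
   vertex 0.8 4.7 3.9
  endloop
 endfacet
 facet normal 0.302 0.911 0.281
  outer loop
   vertex 1.2 5.0 2.5
   vertex 0.8 4.7 3.9
   vertex 4.8 4.3 0.9
  endloop
 endfacet
 facet normal 0.714 0.405 0.571
  outer loop
   vertex 3.3 3.7 3.2
   vertex 2.7 2.5 4.8
   vertex 4.8 4.3 0.9
  endloop
 endfacet
 facet normal 0.438 0.758 0.484
  outer loop
   vertex 3.3 3.7 3.2
   vertex 4.8 4.3 0.9
   vertex 0.8 4.7 3.9
  endloop
 endfacet
 facet normal 0.433 0.636 0.639
  outer loop
   vertex 3.3 3.7 3.2
   vertex 0.8 4.7 3.9
   vertex 2.7 2.5 4.8
  endloop
 endfacet
 facet normal -0.236 0.498 -0.834
  outer loop
   vertex 1.4 4.2 1.8
   vertex 4.8 4.3 0.9
   vertex 0.5 2.1 0.8
  endloop
 endfacet
 facet normal -0.429 0.532 -0.730
  outer loop
   vertex 1.4 4.2 1.8
   vertex 0.5 2.1 0.8
   vertex 1.2 5.0 2.5
  endloop
 endfacet
 facet normal -0.219 0.611 -0.761
  outer loop
   vertex 1.4 4.2 1.8
   vertex 1.2 5.0 2.5
   vertex 4.8 4.3 0.9
  endloop
 endfacet
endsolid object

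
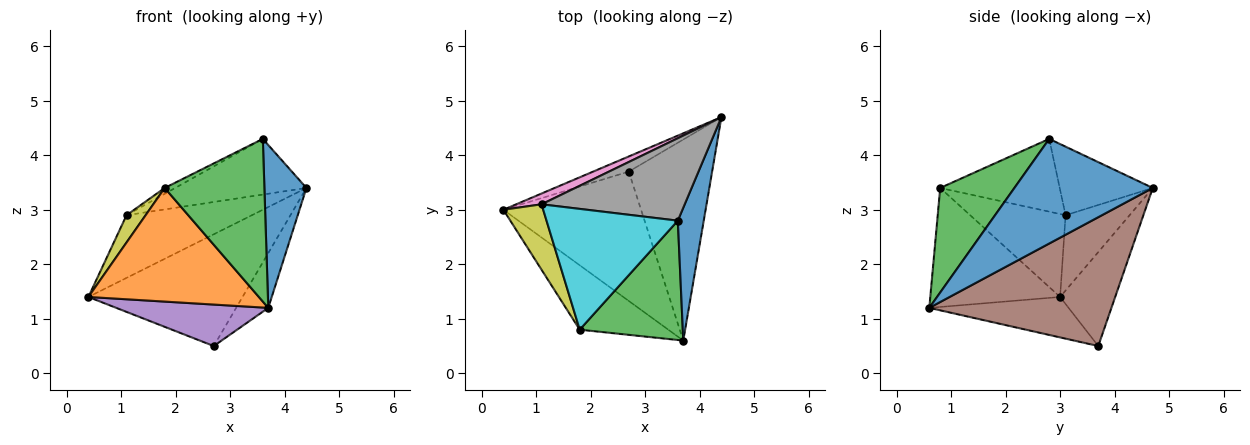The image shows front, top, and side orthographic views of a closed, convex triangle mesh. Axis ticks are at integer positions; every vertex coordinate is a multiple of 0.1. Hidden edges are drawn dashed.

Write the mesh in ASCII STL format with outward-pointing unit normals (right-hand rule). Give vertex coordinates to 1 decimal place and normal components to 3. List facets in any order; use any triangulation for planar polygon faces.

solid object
 facet normal 0.931 -0.283 0.231
  outer loop
   vertex 3.6 2.8 4.3
   vertex 3.7 0.6 1.2
   vertex 4.4 4.7 3.4
  endloop
 endfacet
 facet normal -0.552 -0.725 -0.411
  outer loop
   vertex 1.8 0.8 3.4
   vertex 0.4 3.0 1.4
   vertex 3.7 0.6 1.2
  endloop
 endfacet
 facet normal 0.515 -0.691 0.507
  outer loop
   vertex 1.8 0.8 3.4
   vertex 3.7 0.6 1.2
   vertex 3.6 2.8 4.3
  endloop
 endfacet
 facet normal -0.334 0.934 -0.126
  outer loop
   vertex 2.7 3.7 0.5
   vertex 0.4 3.0 1.4
   vertex 4.4 4.7 3.4
  endloop
 endfacet
 facet normal -0.269 -0.294 -0.917
  outer loop
   vertex 2.7 3.7 0.5
   vertex 3.7 0.6 1.2
   vertex 0.4 3.0 1.4
  endloop
 endfacet
 facet normal 0.831 0.147 -0.537
  outer loop
   vertex 2.7 3.7 0.5
   vertex 4.4 4.7 3.4
   vertex 3.7 0.6 1.2
  endloop
 endfacet
 facet normal -0.450 0.880 0.151
  outer loop
   vertex 1.1 3.1 2.9
   vertex 4.4 4.7 3.4
   vertex 0.4 3.0 1.4
  endloop
 endfacet
 facet normal -0.369 0.520 0.770
  outer loop
   vertex 1.1 3.1 2.9
   vertex 3.6 2.8 4.3
   vertex 4.4 4.7 3.4
  endloop
 endfacet
 facet normal -0.887 -0.177 0.426
  outer loop
   vertex 1.1 3.1 2.9
   vertex 0.4 3.0 1.4
   vertex 1.8 0.8 3.4
  endloop
 endfacet
 facet normal -0.484 0.043 0.874
  outer loop
   vertex 1.1 3.1 2.9
   vertex 1.8 0.8 3.4
   vertex 3.6 2.8 4.3
  endloop
 endfacet
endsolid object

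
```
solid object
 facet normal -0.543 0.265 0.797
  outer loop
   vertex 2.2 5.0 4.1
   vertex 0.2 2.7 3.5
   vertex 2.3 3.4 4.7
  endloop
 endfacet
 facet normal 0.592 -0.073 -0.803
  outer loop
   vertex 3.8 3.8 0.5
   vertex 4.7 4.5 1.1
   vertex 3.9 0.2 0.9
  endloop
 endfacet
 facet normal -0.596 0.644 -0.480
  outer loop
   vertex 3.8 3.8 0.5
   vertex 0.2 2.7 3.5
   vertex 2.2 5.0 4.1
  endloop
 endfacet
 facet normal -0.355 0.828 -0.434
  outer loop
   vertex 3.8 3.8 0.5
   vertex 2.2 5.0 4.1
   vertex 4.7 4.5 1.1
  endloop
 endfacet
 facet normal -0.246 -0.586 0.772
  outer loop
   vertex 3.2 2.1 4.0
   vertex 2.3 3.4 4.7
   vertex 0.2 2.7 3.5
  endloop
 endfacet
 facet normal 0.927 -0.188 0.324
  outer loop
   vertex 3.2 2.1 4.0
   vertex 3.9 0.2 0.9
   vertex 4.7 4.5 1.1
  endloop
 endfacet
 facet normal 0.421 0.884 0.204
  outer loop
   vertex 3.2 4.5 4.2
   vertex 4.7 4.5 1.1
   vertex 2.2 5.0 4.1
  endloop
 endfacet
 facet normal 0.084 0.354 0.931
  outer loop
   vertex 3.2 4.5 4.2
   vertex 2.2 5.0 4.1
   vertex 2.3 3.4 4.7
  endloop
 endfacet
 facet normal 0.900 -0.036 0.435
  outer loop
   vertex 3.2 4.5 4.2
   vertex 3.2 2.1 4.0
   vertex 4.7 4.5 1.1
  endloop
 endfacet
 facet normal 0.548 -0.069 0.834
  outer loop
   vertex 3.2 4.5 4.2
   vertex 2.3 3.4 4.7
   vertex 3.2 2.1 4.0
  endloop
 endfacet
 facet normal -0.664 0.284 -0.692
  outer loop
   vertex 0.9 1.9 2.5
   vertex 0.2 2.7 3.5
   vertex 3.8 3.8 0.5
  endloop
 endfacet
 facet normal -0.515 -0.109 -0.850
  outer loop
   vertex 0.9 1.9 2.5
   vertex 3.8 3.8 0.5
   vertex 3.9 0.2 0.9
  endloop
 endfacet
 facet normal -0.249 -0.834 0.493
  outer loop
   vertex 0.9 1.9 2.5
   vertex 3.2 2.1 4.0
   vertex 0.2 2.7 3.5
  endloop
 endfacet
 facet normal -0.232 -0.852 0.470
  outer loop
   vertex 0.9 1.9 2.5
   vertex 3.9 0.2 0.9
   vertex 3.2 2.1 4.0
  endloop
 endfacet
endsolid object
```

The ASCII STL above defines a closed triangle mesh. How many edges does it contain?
21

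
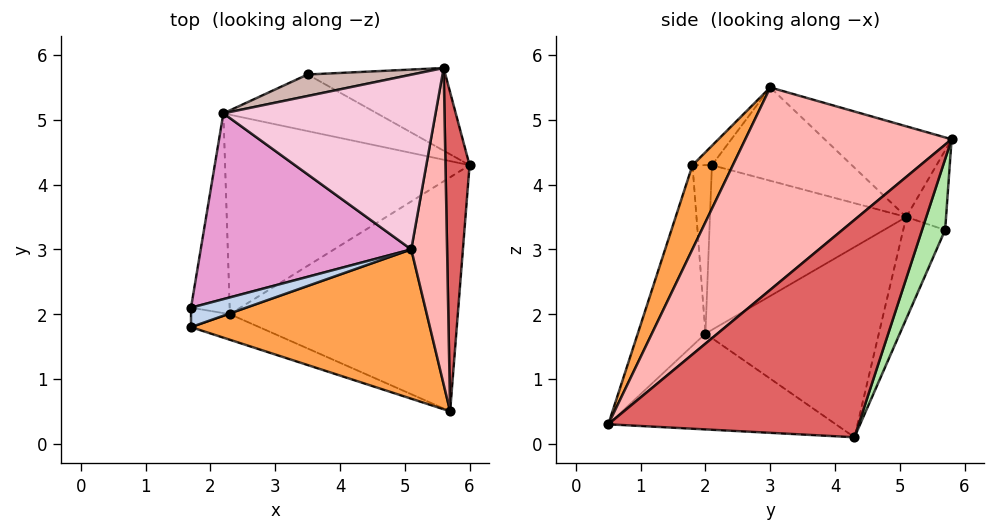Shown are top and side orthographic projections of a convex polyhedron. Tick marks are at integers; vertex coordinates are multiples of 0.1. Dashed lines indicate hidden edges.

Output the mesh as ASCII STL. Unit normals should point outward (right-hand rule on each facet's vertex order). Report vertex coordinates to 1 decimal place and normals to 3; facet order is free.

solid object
 facet normal -0.387 -0.018 -0.922
  outer loop
   vertex 2.3 2.0 1.7
   vertex 6.0 4.3 0.1
   vertex 5.7 0.5 0.3
  endloop
 endfacet
 facet normal -0.333 0.000 0.943
  outer loop
   vertex 1.7 1.8 4.3
   vertex 5.1 3.0 5.5
   vertex 1.7 2.1 4.3
  endloop
 endfacet
 facet normal 0.156 -0.883 0.443
  outer loop
   vertex 1.7 1.8 4.3
   vertex 5.7 0.5 0.3
   vertex 5.1 3.0 5.5
  endloop
 endfacet
 facet normal -0.974 0.000 -0.225
  outer loop
   vertex 1.7 1.8 4.3
   vertex 1.7 2.1 4.3
   vertex 2.3 2.0 1.7
  endloop
 endfacet
 facet normal -0.456 -0.873 -0.172
  outer loop
   vertex 1.7 1.8 4.3
   vertex 2.3 2.0 1.7
   vertex 5.7 0.5 0.3
  endloop
 endfacet
 facet normal 0.151 0.944 -0.295
  outer loop
   vertex 5.6 5.8 4.7
   vertex 6.0 4.3 0.1
   vertex 3.5 5.7 3.3
  endloop
 endfacet
 facet normal 0.991 -0.072 0.110
  outer loop
   vertex 5.6 5.8 4.7
   vertex 5.7 0.5 0.3
   vertex 6.0 4.3 0.1
  endloop
 endfacet
 facet normal 0.977 -0.125 0.173
  outer loop
   vertex 5.6 5.8 4.7
   vertex 5.1 3.0 5.5
   vertex 5.7 0.5 0.3
  endloop
 endfacet
 facet normal -0.407 0.677 -0.614
  outer loop
   vertex 2.2 5.1 3.5
   vertex 3.5 5.7 3.3
   vertex 6.0 4.3 0.1
  endloop
 endfacet
 facet normal -0.562 0.402 -0.723
  outer loop
   vertex 2.2 5.1 3.5
   vertex 6.0 4.3 0.1
   vertex 2.3 2.0 1.7
  endloop
 endfacet
 facet normal -0.969 0.101 -0.227
  outer loop
   vertex 2.2 5.1 3.5
   vertex 2.3 2.0 1.7
   vertex 1.7 2.1 4.3
  endloop
 endfacet
 facet normal -0.324 0.845 0.426
  outer loop
   vertex 2.2 5.1 3.5
   vertex 5.6 5.8 4.7
   vertex 3.5 5.7 3.3
  endloop
 endfacet
 facet normal -0.387 0.297 0.873
  outer loop
   vertex 2.2 5.1 3.5
   vertex 1.7 2.1 4.3
   vertex 5.1 3.0 5.5
  endloop
 endfacet
 facet normal -0.373 0.316 0.872
  outer loop
   vertex 2.2 5.1 3.5
   vertex 5.1 3.0 5.5
   vertex 5.6 5.8 4.7
  endloop
 endfacet
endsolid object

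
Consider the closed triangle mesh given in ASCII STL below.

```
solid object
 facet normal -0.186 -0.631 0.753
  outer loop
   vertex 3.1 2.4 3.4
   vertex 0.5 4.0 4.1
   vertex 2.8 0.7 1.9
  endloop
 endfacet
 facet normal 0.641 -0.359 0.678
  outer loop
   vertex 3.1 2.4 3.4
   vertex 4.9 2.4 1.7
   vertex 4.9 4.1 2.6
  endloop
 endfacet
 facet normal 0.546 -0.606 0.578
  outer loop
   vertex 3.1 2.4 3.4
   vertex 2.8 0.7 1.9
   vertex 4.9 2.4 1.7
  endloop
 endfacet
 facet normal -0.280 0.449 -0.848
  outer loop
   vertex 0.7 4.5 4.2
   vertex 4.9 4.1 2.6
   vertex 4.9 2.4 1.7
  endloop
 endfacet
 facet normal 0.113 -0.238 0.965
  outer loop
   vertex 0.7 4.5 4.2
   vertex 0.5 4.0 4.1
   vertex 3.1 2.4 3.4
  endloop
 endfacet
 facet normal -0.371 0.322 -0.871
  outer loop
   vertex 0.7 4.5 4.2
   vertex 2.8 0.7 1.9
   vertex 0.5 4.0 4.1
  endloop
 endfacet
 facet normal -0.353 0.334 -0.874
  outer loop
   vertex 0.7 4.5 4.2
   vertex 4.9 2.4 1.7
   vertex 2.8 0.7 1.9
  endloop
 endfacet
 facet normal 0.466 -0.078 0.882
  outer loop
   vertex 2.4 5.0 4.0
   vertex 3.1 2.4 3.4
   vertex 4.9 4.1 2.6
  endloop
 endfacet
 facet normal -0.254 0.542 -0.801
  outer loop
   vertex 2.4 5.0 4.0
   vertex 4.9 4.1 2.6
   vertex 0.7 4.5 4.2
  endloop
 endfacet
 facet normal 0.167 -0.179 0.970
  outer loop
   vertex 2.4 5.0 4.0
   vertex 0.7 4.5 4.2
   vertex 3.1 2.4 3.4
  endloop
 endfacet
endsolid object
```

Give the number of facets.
10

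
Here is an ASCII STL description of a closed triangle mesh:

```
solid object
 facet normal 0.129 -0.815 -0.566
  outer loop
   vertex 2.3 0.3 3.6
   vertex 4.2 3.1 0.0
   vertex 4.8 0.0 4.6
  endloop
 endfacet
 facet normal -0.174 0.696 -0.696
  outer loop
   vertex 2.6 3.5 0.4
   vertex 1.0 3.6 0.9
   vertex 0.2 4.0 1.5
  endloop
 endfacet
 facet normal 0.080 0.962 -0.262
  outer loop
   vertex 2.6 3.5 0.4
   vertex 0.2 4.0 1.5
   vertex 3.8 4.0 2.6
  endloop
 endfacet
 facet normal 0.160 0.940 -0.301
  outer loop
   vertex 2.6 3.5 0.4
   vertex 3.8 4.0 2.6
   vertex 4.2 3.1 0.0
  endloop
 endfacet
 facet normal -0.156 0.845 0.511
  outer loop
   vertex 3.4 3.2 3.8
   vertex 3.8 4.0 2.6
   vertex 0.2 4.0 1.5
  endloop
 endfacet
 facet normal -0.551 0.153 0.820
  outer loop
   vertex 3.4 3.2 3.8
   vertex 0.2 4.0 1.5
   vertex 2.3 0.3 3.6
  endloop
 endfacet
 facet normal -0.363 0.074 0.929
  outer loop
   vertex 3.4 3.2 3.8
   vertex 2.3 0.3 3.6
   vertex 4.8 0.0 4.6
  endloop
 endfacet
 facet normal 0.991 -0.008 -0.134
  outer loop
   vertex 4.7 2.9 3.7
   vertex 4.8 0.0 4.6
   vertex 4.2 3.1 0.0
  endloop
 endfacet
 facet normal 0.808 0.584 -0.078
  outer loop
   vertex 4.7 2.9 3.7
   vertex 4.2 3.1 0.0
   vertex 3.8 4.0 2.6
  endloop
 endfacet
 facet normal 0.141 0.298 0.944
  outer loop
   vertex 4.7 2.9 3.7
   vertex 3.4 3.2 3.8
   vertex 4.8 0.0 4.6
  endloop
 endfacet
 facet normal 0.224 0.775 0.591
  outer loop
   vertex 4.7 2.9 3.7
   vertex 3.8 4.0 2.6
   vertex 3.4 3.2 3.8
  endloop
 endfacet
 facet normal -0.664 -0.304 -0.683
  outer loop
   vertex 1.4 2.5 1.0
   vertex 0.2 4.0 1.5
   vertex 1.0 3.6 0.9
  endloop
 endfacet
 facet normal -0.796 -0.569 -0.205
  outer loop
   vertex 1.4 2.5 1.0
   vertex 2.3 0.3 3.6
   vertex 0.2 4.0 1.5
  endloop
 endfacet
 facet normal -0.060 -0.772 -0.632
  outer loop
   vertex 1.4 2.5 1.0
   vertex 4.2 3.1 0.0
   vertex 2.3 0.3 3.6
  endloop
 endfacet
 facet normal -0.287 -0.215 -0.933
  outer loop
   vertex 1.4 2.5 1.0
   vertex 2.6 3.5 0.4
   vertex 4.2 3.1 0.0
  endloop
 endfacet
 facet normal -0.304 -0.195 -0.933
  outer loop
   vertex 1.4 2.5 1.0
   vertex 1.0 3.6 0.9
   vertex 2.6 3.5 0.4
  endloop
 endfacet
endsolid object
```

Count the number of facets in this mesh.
16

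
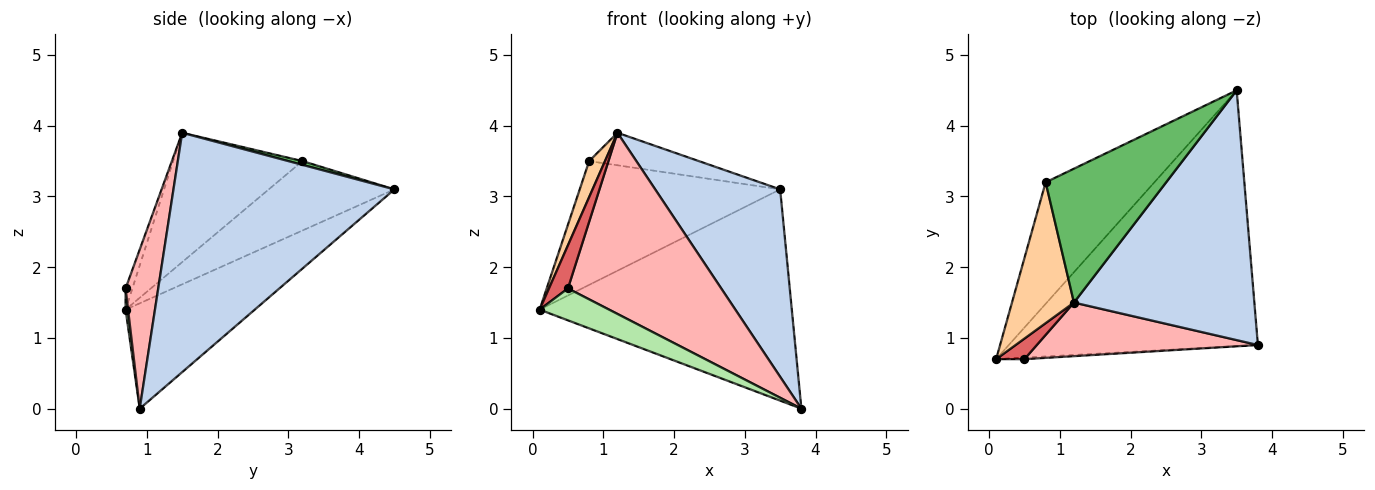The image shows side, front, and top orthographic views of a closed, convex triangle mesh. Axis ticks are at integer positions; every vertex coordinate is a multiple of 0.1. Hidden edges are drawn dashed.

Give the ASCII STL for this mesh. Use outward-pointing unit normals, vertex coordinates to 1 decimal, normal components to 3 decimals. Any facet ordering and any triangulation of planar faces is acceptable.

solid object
 facet normal -0.310 0.605 -0.733
  outer loop
   vertex 3.5 4.5 3.1
   vertex 3.8 0.9 0.0
   vertex 0.1 0.7 1.4
  endloop
 endfacet
 facet normal 0.728 -0.412 0.549
  outer loop
   vertex 1.2 1.5 3.9
   vertex 3.8 0.9 0.0
   vertex 3.5 4.5 3.1
  endloop
 endfacet
 facet normal -0.408 0.651 -0.639
  outer loop
   vertex 0.8 3.2 3.5
   vertex 3.5 4.5 3.1
   vertex 0.1 0.7 1.4
  endloop
 endfacet
 facet normal -0.896 -0.110 0.430
  outer loop
   vertex 0.8 3.2 3.5
   vertex 0.1 0.7 1.4
   vertex 1.2 1.5 3.9
  endloop
 endfacet
 facet normal 0.030 0.236 0.971
  outer loop
   vertex 0.8 3.2 3.5
   vertex 1.2 1.5 3.9
   vertex 3.5 4.5 3.1
  endloop
 endfacet
 facet normal 0.036 -0.998 -0.048
  outer loop
   vertex 0.5 0.7 1.7
   vertex 0.1 0.7 1.4
   vertex 3.8 0.9 0.0
  endloop
 endfacet
 facet normal -0.308 -0.859 0.410
  outer loop
   vertex 0.5 0.7 1.7
   vertex 1.2 1.5 3.9
   vertex 0.1 0.7 1.4
  endloop
 endfacet
 facet normal 0.200 -0.940 0.278
  outer loop
   vertex 0.5 0.7 1.7
   vertex 3.8 0.9 0.0
   vertex 1.2 1.5 3.9
  endloop
 endfacet
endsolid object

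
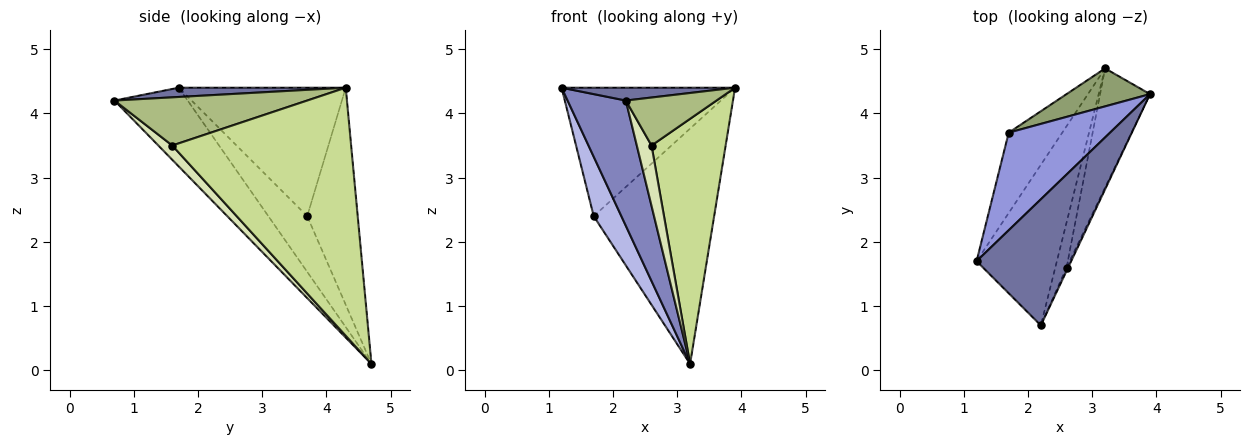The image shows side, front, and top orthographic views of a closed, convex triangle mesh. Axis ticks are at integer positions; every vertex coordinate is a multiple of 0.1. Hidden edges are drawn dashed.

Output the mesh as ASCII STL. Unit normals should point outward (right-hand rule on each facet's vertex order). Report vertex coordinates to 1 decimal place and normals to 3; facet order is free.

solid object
 facet normal 0.097 -0.101 0.990
  outer loop
   vertex 2.2 0.7 4.2
   vertex 3.9 4.3 4.4
   vertex 1.2 1.7 4.4
  endloop
 endfacet
 facet normal -0.611 -0.487 -0.624
  outer loop
   vertex 3.2 4.7 0.1
   vertex 2.2 0.7 4.2
   vertex 1.2 1.7 4.4
  endloop
 endfacet
 facet normal -0.609 0.632 0.480
  outer loop
   vertex 1.7 3.7 2.4
   vertex 1.2 1.7 4.4
   vertex 3.9 4.3 4.4
  endloop
 endfacet
 facet normal -0.641 -0.456 -0.617
  outer loop
   vertex 1.7 3.7 2.4
   vertex 3.2 4.7 0.1
   vertex 1.2 1.7 4.4
  endloop
 endfacet
 facet normal -0.383 0.912 0.147
  outer loop
   vertex 1.7 3.7 2.4
   vertex 3.9 4.3 4.4
   vertex 3.2 4.7 0.1
  endloop
 endfacet
 facet normal 0.904 -0.425 -0.030
  outer loop
   vertex 2.6 1.6 3.5
   vertex 3.9 4.3 4.4
   vertex 2.2 0.7 4.2
  endloop
 endfacet
 facet normal 0.908 -0.376 -0.183
  outer loop
   vertex 2.6 1.6 3.5
   vertex 3.2 4.7 0.1
   vertex 3.9 4.3 4.4
  endloop
 endfacet
 facet normal 0.605 -0.639 -0.476
  outer loop
   vertex 2.6 1.6 3.5
   vertex 2.2 0.7 4.2
   vertex 3.2 4.7 0.1
  endloop
 endfacet
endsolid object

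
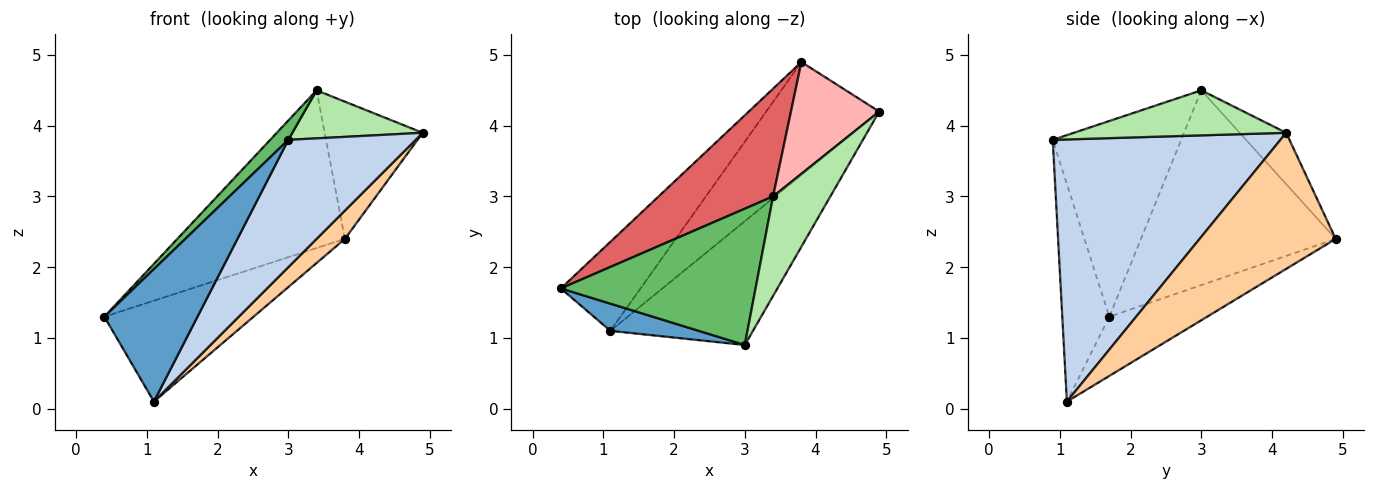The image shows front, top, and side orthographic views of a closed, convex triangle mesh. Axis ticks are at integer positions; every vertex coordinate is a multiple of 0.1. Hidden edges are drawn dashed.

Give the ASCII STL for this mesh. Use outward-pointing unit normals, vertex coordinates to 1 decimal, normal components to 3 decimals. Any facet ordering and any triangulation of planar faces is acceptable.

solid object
 facet normal -0.443 -0.878 0.180
  outer loop
   vertex 1.1 1.1 0.1
   vertex 3.0 0.9 3.8
   vertex 0.4 1.7 1.3
  endloop
 endfacet
 facet normal 0.788 -0.441 -0.429
  outer loop
   vertex 1.1 1.1 0.1
   vertex 4.9 4.2 3.9
   vertex 3.0 0.9 3.8
  endloop
 endfacet
 facet normal -0.441 0.673 -0.594
  outer loop
   vertex 3.8 4.9 2.4
   vertex 1.1 1.1 0.1
   vertex 0.4 1.7 1.3
  endloop
 endfacet
 facet normal 0.760 -0.158 -0.631
  outer loop
   vertex 3.8 4.9 2.4
   vertex 4.9 4.2 3.9
   vertex 1.1 1.1 0.1
  endloop
 endfacet
 facet normal -0.705 -0.100 0.702
  outer loop
   vertex 3.4 3.0 4.5
   vertex 0.4 1.7 1.3
   vertex 3.0 0.9 3.8
  endloop
 endfacet
 facet normal 0.578 -0.355 0.735
  outer loop
   vertex 3.4 3.0 4.5
   vertex 3.0 0.9 3.8
   vertex 4.9 4.2 3.9
  endloop
 endfacet
 facet normal -0.692 0.596 0.407
  outer loop
   vertex 3.4 3.0 4.5
   vertex 3.8 4.9 2.4
   vertex 0.4 1.7 1.3
  endloop
 endfacet
 facet normal -0.345 0.728 0.593
  outer loop
   vertex 3.4 3.0 4.5
   vertex 4.9 4.2 3.9
   vertex 3.8 4.9 2.4
  endloop
 endfacet
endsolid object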